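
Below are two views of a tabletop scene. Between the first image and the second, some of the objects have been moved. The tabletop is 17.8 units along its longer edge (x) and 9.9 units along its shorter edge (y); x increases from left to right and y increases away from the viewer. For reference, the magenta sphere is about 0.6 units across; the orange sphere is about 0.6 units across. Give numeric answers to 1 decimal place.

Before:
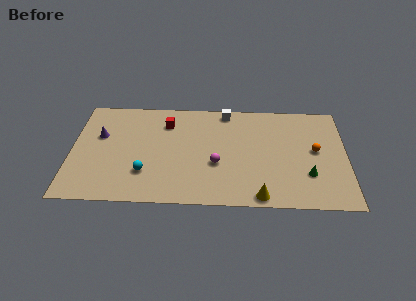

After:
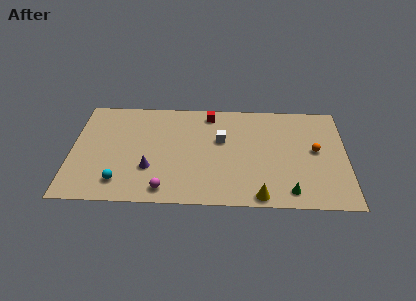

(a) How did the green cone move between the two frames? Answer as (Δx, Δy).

(-1.2, -1.6)

The green cone was at about (15.3, 3.0) and moved to about (14.1, 1.4).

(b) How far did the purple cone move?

4.5

The purple cone was near (1.8, 6.2) before and (5.1, 3.2) after, so it travelled √(3.3² + 3.0²) ≈ 4.5 units.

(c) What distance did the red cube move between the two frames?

3.0

The red cube was near (6.1, 7.6) before and (8.9, 8.6) after, so it travelled √(2.8² + 1.0²) ≈ 3.0 units.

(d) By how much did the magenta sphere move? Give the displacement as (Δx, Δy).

(-3.3, -2.5)

From the two frames, the magenta sphere sits at roughly (9.4, 3.8) before and (6.1, 1.3) after.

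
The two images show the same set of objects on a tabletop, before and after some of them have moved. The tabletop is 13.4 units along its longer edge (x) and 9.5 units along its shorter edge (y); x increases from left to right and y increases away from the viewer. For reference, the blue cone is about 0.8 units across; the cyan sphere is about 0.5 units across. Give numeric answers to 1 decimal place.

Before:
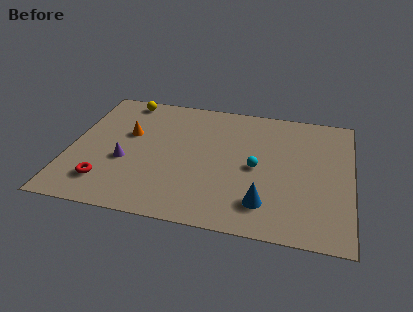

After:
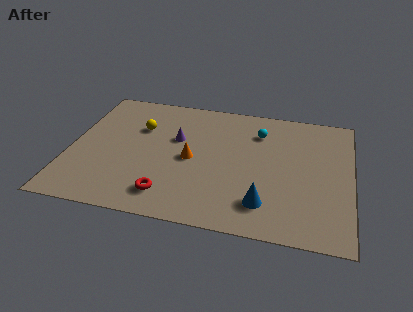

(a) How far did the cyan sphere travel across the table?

2.7

The cyan sphere moved from about (8.9, 4.5) to (8.9, 7.2), a distance of √(0.0² + 2.7²) ≈ 2.7.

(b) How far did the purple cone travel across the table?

3.2

From (2.7, 3.7) to (5.0, 5.9), the purple cone covered √(2.3² + 2.2²) ≈ 3.2 units.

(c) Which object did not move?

the blue cone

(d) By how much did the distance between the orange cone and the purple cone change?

-0.5

They were about 2.1 units apart before and 1.6 after — 0.5 units closer together.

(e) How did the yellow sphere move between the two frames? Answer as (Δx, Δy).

(0.9, -2.1)

The yellow sphere started near (2.3, 8.5) and ended near (3.2, 6.4).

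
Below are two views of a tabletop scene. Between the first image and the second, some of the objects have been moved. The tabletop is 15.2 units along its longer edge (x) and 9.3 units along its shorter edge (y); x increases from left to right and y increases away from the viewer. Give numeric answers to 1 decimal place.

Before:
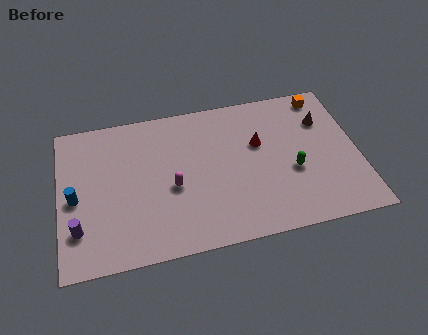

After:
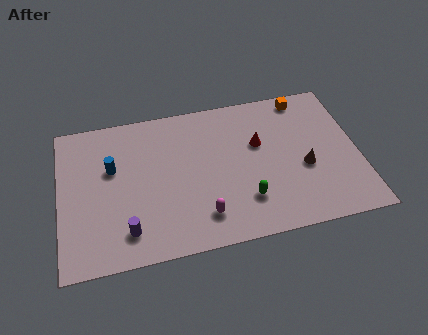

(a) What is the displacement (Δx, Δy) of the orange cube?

(-1.0, 0.1)

The orange cube started near (13.7, 8.2) and ended near (12.7, 8.3).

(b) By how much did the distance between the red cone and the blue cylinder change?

-2.0

The distance was about 9.5 in the first image and 7.5 in the second, so they moved 2.0 units closer together.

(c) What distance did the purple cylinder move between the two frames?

2.5

The purple cylinder was near (0.9, 2.4) before and (3.3, 1.8) after, so it travelled √(2.4² + 0.6²) ≈ 2.5 units.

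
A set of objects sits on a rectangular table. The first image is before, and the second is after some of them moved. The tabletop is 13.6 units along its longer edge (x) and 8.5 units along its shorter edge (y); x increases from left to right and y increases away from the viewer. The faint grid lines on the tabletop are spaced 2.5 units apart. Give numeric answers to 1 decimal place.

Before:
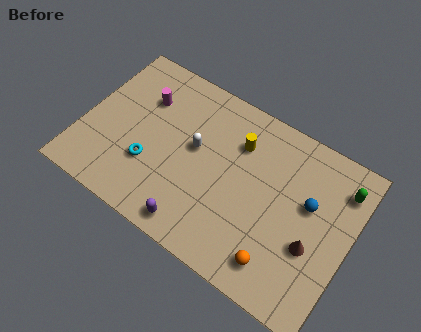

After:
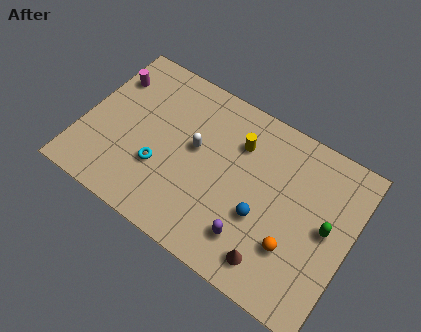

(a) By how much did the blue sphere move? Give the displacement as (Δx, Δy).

(-2.1, -1.9)

The blue sphere started near (11.4, 5.1) and ended near (9.3, 3.2).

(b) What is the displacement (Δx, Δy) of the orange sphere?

(0.5, 1.1)

From the two frames, the orange sphere sits at roughly (10.5, 1.5) before and (11.0, 2.6) after.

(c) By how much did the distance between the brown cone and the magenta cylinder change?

+0.9

The distance was about 9.6 in the first image and 10.5 in the second, so they moved 0.9 units further apart.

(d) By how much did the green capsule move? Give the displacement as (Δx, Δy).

(-0.4, -2.3)

The green capsule started near (12.8, 6.7) and ended near (12.4, 4.4).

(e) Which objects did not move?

the white capsule and the yellow cylinder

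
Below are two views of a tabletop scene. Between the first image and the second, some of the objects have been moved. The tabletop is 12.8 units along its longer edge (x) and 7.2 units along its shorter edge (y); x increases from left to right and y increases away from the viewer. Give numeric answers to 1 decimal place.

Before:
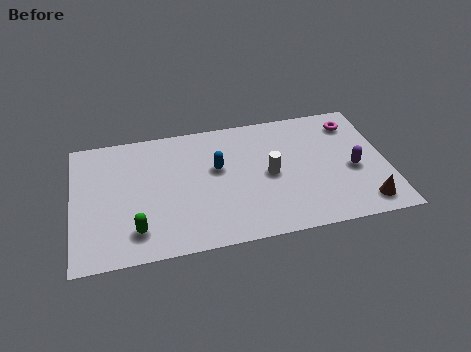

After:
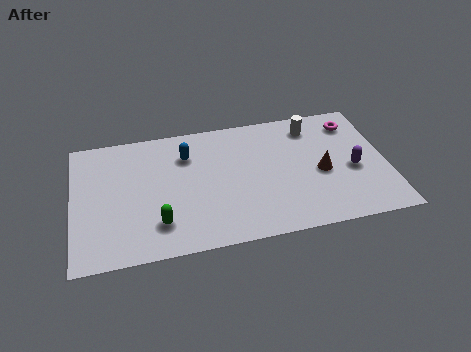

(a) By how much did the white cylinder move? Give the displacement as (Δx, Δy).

(1.9, 2.4)

From the two frames, the white cylinder sits at roughly (8.0, 3.5) before and (9.9, 5.9) after.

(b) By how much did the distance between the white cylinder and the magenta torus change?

-2.6

They were about 4.3 units apart before and 1.7 after — 2.6 units closer together.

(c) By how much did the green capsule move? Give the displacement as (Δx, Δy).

(0.9, 0.2)

The green capsule was at about (2.5, 1.5) and moved to about (3.4, 1.7).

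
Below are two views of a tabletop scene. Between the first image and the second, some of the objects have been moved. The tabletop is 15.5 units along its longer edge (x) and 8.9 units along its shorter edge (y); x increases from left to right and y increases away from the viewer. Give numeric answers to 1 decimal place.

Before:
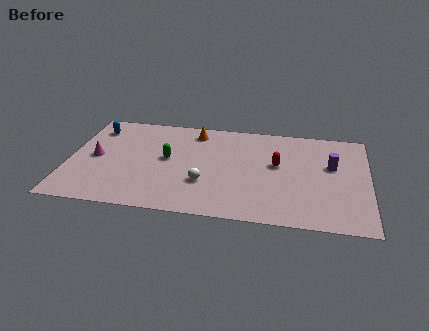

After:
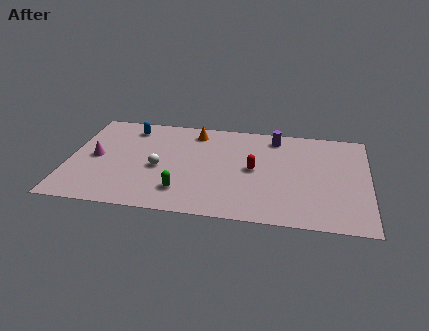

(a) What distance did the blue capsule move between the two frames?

1.8

The blue capsule moved from about (1.2, 7.1) to (3.0, 7.4), a distance of √(1.8² + 0.3²) ≈ 1.8.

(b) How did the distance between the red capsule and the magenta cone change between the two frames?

-1.2

The distance was about 9.4 in the first image and 8.2 in the second, so they moved 1.2 units closer together.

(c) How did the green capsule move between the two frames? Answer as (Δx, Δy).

(0.9, -2.8)

The green capsule was at about (5.1, 4.8) and moved to about (6.0, 2.0).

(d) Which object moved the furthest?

the purple cylinder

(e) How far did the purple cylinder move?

3.7

The purple cylinder moved from about (13.6, 5.4) to (10.6, 7.6), a distance of √(3.0² + 2.2²) ≈ 3.7.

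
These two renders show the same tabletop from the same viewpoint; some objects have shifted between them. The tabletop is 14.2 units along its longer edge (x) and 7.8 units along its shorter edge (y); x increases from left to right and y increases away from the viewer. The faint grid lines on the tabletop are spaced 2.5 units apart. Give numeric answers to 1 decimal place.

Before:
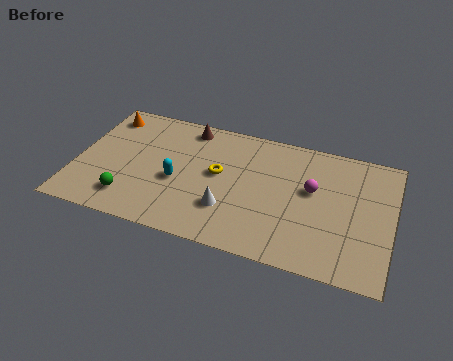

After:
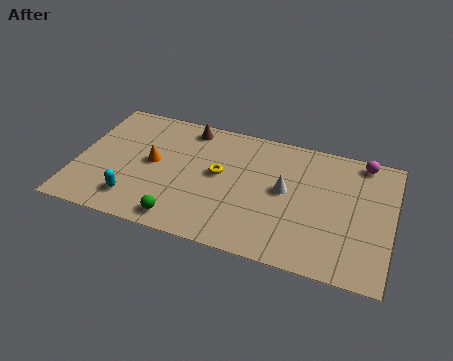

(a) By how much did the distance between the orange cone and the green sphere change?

-1.7

They were about 5.2 units apart before and 3.5 after — 1.7 units closer together.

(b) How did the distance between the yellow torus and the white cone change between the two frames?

+0.9

Before: roughly 2.1 units apart; after: 3.0. That's 0.9 units further apart.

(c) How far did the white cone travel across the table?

3.1

The white cone moved from about (7.0, 2.3) to (9.4, 4.2), a distance of √(2.4² + 1.9²) ≈ 3.1.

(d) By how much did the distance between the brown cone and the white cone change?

+0.3

Before: roughly 5.0 units apart; after: 5.3. That's 0.3 units further apart.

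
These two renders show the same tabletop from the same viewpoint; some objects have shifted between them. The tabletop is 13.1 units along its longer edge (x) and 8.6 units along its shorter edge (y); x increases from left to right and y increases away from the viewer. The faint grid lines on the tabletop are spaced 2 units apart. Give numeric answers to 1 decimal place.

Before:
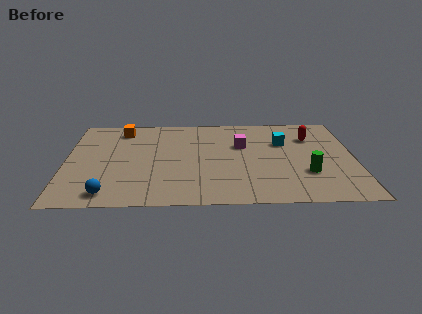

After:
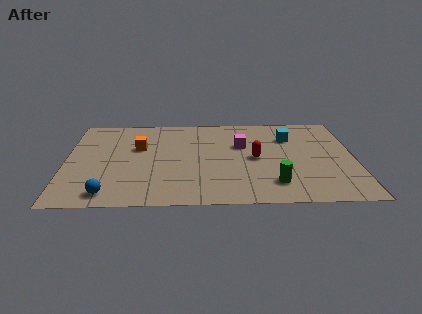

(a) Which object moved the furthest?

the red capsule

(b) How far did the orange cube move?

2.0

The orange cube was near (2.5, 7.2) before and (3.3, 5.4) after, so it travelled √(0.8² + 1.8²) ≈ 2.0 units.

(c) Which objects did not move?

the blue sphere and the magenta cube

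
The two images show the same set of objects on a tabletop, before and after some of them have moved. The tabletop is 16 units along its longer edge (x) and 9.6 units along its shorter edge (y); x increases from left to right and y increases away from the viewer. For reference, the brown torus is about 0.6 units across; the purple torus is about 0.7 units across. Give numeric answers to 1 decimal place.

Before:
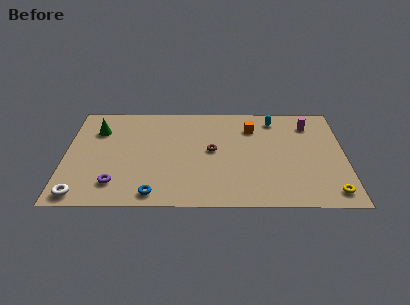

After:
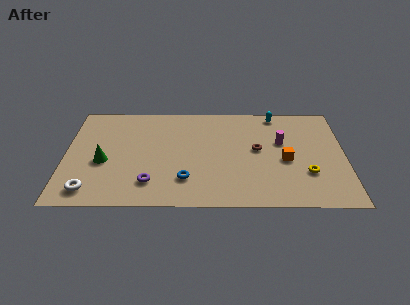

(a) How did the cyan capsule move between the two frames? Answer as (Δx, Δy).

(0.1, 0.5)

The cyan capsule started near (12.0, 8.1) and ended near (12.1, 8.6).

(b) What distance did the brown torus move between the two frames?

2.6

The brown torus moved from about (8.4, 5.1) to (11.0, 5.2), a distance of √(2.6² + 0.1²) ≈ 2.6.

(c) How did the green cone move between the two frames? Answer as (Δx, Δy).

(0.4, -3.0)

From the two frames, the green cone sits at roughly (1.8, 7.0) before and (2.2, 4.0) after.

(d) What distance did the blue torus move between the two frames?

2.2

The blue torus was near (5.1, 1.1) before and (6.9, 2.4) after, so it travelled √(1.8² + 1.3²) ≈ 2.2 units.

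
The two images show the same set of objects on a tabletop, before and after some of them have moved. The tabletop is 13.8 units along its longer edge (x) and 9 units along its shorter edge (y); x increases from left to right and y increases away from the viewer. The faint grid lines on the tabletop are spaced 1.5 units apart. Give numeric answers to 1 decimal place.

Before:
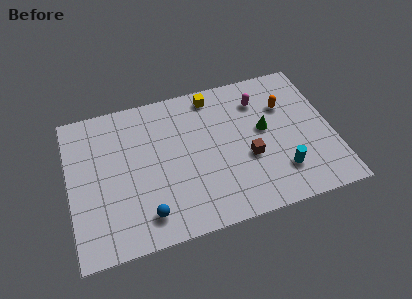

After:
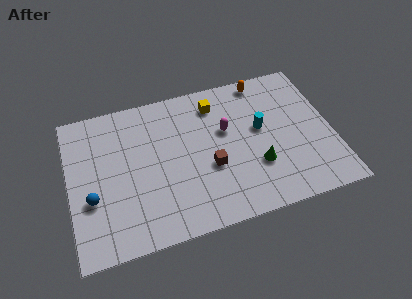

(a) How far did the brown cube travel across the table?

2.0

The brown cube moved from about (9.3, 3.5) to (7.3, 3.5), a distance of √(2.0² + 0.0²) ≈ 2.0.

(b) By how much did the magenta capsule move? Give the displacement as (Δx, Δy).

(-1.9, -1.4)

The magenta capsule was at about (10.2, 6.9) and moved to about (8.3, 5.5).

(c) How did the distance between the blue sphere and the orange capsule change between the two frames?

+1.6

The distance was about 9.0 in the first image and 10.6 in the second, so they moved 1.6 units further apart.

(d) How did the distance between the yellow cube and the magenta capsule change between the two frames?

-0.8

Before: roughly 2.6 units apart; after: 1.8. That's 0.8 units closer together.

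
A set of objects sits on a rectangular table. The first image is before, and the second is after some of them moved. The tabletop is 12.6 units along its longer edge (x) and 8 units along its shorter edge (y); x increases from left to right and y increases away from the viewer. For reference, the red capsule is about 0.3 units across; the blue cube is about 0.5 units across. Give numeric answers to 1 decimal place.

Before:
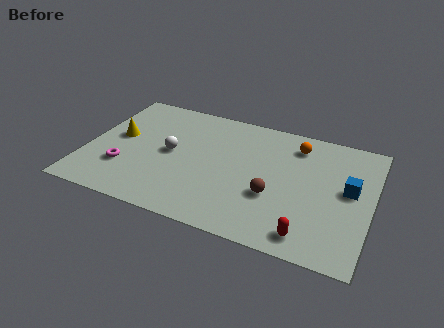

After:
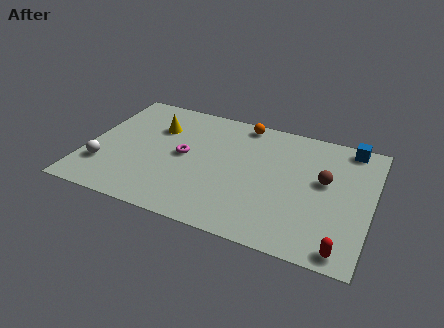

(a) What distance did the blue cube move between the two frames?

2.8

The blue cube moved from about (11.6, 4.4) to (11.4, 7.2), a distance of √(0.2² + 2.8²) ≈ 2.8.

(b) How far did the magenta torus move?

3.0

The magenta torus was near (1.8, 2.4) before and (4.3, 4.1) after, so it travelled √(2.5² + 1.7²) ≈ 3.0 units.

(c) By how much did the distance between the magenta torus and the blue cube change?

-2.3

The distance was about 10.0 in the first image and 7.7 in the second, so they moved 2.3 units closer together.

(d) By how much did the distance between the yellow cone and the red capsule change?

+0.5

They were about 9.4 units apart before and 9.9 after — 0.5 units further apart.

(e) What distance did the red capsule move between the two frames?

1.5

The red capsule was near (10.1, 1.1) before and (11.6, 0.8) after, so it travelled √(1.5² + 0.3²) ≈ 1.5 units.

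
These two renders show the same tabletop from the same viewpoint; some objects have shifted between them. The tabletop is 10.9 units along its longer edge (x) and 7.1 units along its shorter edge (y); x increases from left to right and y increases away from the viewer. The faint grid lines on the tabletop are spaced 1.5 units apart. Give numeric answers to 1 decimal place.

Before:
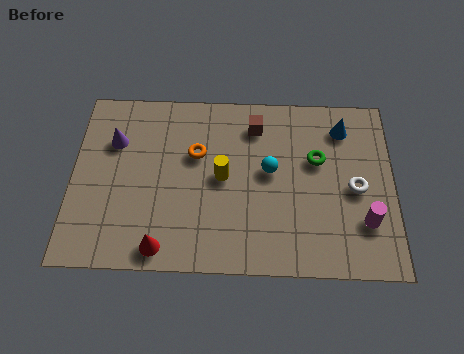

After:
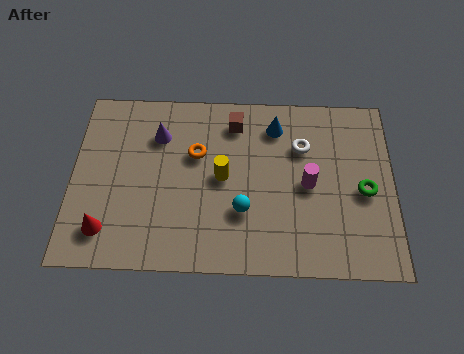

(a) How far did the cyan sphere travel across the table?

1.8

From (6.7, 3.9) to (5.8, 2.3), the cyan sphere covered √(0.9² + 1.6²) ≈ 1.8 units.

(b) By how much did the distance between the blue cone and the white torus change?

-1.2

They were about 2.4 units apart before and 1.2 after — 1.2 units closer together.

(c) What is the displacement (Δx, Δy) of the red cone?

(-1.9, 0.6)

From the two frames, the red cone sits at roughly (3.1, 0.8) before and (1.2, 1.4) after.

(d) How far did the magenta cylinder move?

2.4

From (9.9, 2.0) to (8.0, 3.4), the magenta cylinder covered √(1.9² + 1.4²) ≈ 2.4 units.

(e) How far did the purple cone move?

1.5

The purple cone moved from about (1.4, 4.9) to (2.9, 5.2), a distance of √(1.5² + 0.3²) ≈ 1.5.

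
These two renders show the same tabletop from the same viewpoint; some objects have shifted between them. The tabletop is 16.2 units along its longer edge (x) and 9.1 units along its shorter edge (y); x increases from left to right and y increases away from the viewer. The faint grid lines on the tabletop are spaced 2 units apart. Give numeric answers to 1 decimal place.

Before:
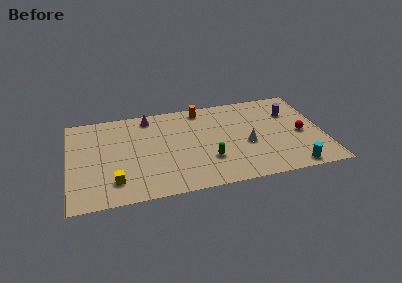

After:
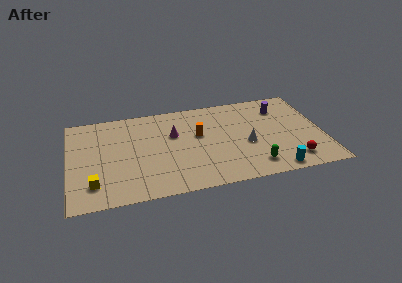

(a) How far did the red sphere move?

2.6

The red sphere was near (14.8, 4.1) before and (14.1, 1.6) after, so it travelled √(0.7² + 2.5²) ≈ 2.6 units.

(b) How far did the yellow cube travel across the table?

1.3

The yellow cube was near (2.8, 2.0) before and (1.5, 2.0) after, so it travelled √(1.3² + 0.0²) ≈ 1.3 units.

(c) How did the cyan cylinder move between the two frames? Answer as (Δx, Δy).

(-1.1, 0.0)

The cyan cylinder was at about (14.0, 0.9) and moved to about (12.9, 0.9).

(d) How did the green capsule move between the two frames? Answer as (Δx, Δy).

(2.8, -1.2)

The green capsule was at about (8.8, 2.8) and moved to about (11.6, 1.6).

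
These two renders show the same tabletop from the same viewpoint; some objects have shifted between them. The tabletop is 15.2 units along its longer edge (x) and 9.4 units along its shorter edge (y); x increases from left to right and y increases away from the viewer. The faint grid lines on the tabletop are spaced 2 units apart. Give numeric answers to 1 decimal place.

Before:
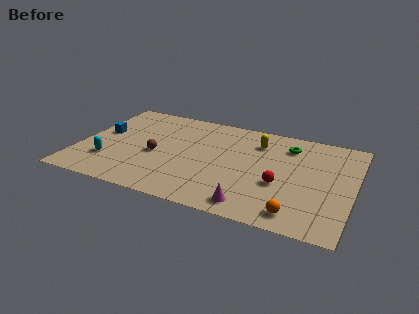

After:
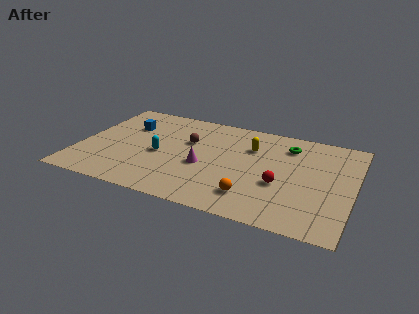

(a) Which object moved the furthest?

the magenta cone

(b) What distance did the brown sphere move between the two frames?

2.5

The brown sphere was near (4.3, 4.1) before and (5.9, 6.0) after, so it travelled √(1.6² + 1.9²) ≈ 2.5 units.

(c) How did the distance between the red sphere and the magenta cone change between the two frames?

+1.6

Before: roughly 2.7 units apart; after: 4.3. That's 1.6 units further apart.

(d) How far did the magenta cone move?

4.0

The magenta cone was near (10.0, 1.2) before and (7.0, 3.9) after, so it travelled √(3.0² + 2.7²) ≈ 4.0 units.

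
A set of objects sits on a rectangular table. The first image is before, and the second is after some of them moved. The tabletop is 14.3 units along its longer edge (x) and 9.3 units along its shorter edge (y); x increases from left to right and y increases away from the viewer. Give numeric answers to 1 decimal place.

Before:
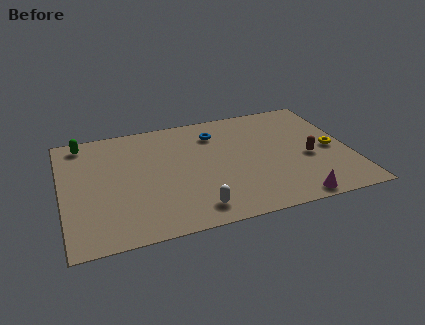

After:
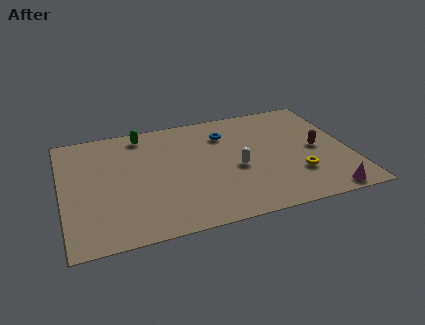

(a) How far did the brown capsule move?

0.8

From (12.2, 3.9) to (12.7, 4.5), the brown capsule covered √(0.5² + 0.6²) ≈ 0.8 units.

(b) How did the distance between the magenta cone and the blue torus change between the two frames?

+0.4

They were about 7.2 units apart before and 7.6 after — 0.4 units further apart.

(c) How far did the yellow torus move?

2.5

The yellow torus moved from about (13.4, 4.3) to (11.5, 2.7), a distance of √(1.9² + 1.6²) ≈ 2.5.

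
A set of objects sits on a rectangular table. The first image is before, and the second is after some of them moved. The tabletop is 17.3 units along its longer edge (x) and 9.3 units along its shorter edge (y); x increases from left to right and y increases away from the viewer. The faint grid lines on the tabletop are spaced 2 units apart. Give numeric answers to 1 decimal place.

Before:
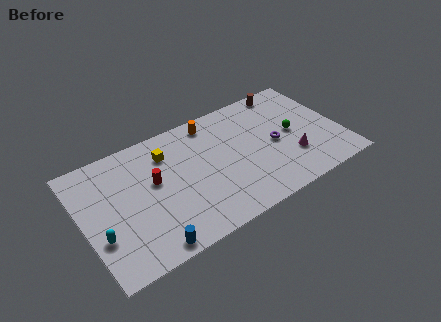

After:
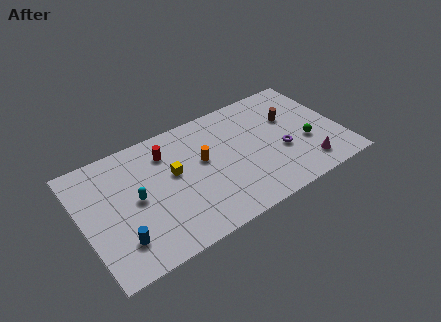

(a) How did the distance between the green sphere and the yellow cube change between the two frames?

+0.4

They were about 8.6 units apart before and 9.0 after — 0.4 units further apart.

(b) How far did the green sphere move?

1.4

From (14.2, 4.7) to (14.9, 3.5), the green sphere covered √(0.7² + 1.2²) ≈ 1.4 units.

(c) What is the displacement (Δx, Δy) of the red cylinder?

(1.1, 1.8)

From the two frames, the red cylinder sits at roughly (4.8, 5.4) before and (5.9, 7.2) after.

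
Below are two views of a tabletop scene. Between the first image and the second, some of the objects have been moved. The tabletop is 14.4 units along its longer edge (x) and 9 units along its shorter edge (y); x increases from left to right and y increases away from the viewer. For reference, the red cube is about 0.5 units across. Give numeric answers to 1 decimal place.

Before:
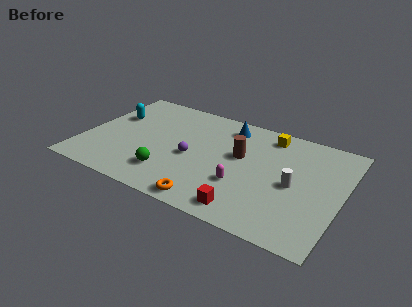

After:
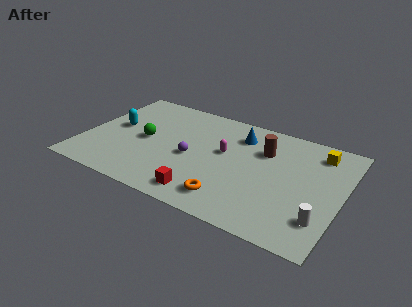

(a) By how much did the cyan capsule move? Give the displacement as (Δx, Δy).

(0.3, -0.9)

The cyan capsule was at about (1.3, 5.8) and moved to about (1.6, 4.9).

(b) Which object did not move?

the purple sphere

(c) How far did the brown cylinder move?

1.6

From (8.7, 5.3) to (9.9, 6.3), the brown cylinder covered √(1.2² + 1.0²) ≈ 1.6 units.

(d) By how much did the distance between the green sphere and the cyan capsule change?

-3.4

They were about 5.3 units apart before and 1.9 after — 3.4 units closer together.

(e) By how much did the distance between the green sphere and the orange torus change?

+3.1

The distance was about 2.8 in the first image and 5.9 in the second, so they moved 3.1 units further apart.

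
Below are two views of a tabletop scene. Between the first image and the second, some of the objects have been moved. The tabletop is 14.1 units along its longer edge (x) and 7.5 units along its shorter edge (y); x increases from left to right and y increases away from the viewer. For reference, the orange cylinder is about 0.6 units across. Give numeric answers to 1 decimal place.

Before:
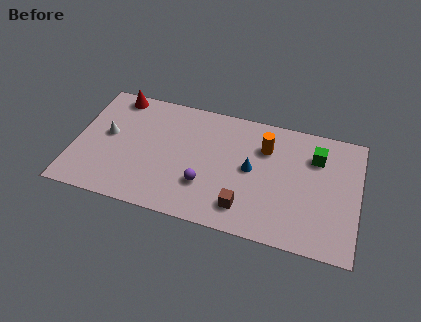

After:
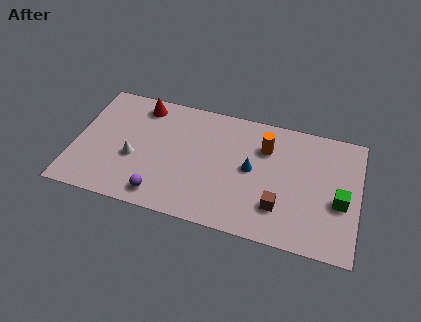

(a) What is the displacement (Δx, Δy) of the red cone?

(1.3, -0.3)

From the two frames, the red cone sits at roughly (1.8, 6.7) before and (3.1, 6.4) after.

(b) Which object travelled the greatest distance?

the green cube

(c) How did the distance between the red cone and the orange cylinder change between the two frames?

-1.3

Before: roughly 7.7 units apart; after: 6.4. That's 1.3 units closer together.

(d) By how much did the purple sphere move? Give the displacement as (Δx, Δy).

(-2.1, -1.2)

The purple sphere started near (6.6, 2.3) and ended near (4.5, 1.1).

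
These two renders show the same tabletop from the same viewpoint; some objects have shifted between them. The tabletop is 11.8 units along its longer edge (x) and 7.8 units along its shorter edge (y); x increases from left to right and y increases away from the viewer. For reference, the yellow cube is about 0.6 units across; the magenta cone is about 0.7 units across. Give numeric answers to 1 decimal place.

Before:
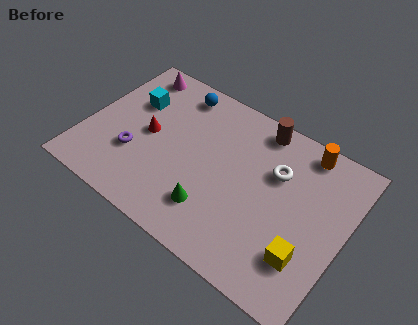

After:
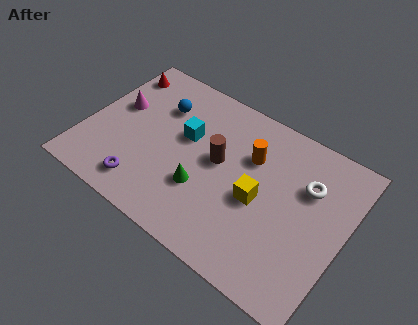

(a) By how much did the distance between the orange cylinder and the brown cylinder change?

-0.5

Before: roughly 2.1 units apart; after: 1.6. That's 0.5 units closer together.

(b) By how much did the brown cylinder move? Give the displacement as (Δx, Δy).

(-1.4, -2.6)

The brown cylinder was at about (7.4, 6.9) and moved to about (6.0, 4.3).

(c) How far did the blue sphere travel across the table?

1.3

The blue sphere was near (3.6, 6.7) before and (3.0, 5.6) after, so it travelled √(0.6² + 1.1²) ≈ 1.3 units.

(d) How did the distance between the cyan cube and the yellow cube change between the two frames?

-5.3

The distance was about 9.1 in the first image and 3.8 in the second, so they moved 5.3 units closer together.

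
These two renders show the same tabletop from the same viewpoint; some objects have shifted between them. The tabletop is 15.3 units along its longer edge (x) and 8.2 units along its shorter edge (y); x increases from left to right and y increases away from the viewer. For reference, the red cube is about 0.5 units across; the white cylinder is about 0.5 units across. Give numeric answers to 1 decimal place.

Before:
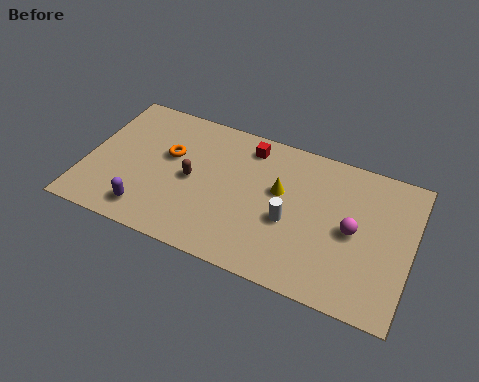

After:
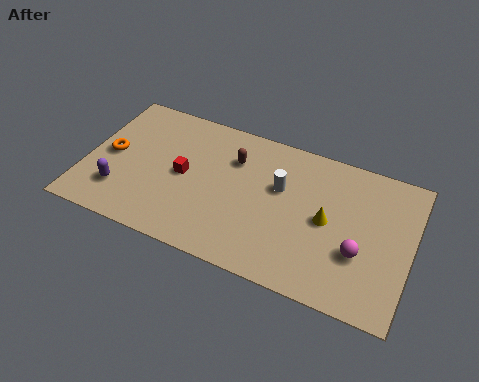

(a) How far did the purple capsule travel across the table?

1.6

The purple capsule was near (3.2, 1.4) before and (1.8, 2.1) after, so it travelled √(1.4² + 0.7²) ≈ 1.6 units.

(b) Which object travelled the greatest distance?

the red cube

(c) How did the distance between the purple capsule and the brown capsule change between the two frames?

+3.1

The distance was about 3.2 in the first image and 6.3 in the second, so they moved 3.1 units further apart.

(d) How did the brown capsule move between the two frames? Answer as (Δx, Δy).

(1.8, 1.9)

The brown capsule started near (5.0, 4.0) and ended near (6.8, 5.9).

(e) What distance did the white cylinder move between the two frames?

1.8

The white cylinder moved from about (9.7, 3.4) to (9.1, 5.1), a distance of √(0.6² + 1.7²) ≈ 1.8.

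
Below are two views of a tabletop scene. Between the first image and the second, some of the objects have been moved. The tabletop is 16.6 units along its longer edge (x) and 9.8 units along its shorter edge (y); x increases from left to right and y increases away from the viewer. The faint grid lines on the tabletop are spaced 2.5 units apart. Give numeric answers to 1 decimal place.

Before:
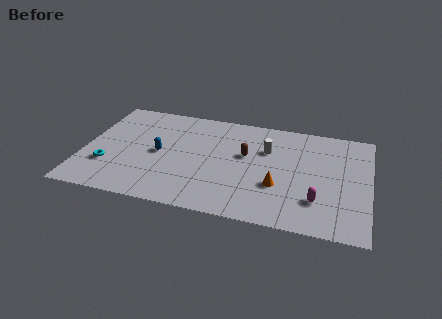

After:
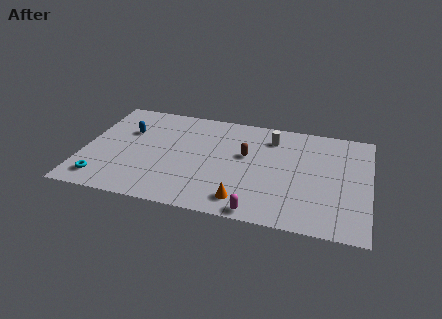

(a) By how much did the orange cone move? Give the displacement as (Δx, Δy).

(-1.9, -1.8)

The orange cone was at about (11.4, 3.4) and moved to about (9.5, 1.6).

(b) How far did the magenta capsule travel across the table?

3.8

The magenta capsule was near (13.7, 2.6) before and (10.4, 0.8) after, so it travelled √(3.3² + 1.8²) ≈ 3.8 units.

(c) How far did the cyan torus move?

1.4

The cyan torus was near (1.5, 3.0) before and (1.3, 1.6) after, so it travelled √(0.2² + 1.4²) ≈ 1.4 units.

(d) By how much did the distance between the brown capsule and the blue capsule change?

+1.9

They were about 5.1 units apart before and 7.0 after — 1.9 units further apart.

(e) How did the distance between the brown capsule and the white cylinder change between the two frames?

+1.0

The distance was about 1.4 in the first image and 2.4 in the second, so they moved 1.0 units further apart.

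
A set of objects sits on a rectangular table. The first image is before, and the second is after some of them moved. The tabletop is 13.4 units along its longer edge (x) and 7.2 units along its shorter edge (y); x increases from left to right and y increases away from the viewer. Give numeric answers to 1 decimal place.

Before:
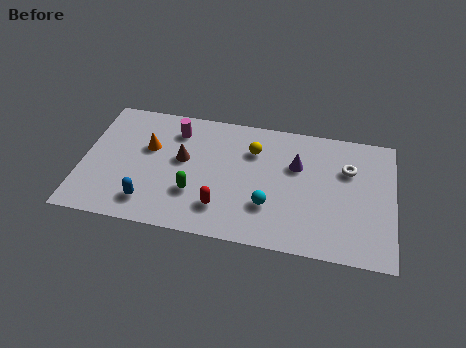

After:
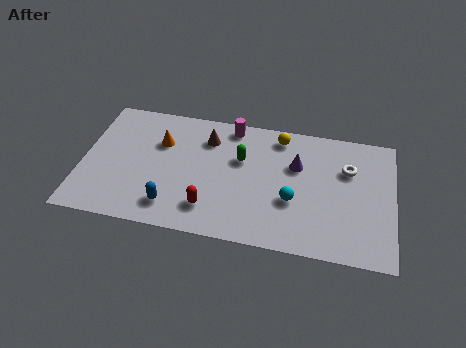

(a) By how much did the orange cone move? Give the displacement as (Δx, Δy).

(0.5, 0.4)

From the two frames, the orange cone sits at roughly (2.8, 4.5) before and (3.3, 4.9) after.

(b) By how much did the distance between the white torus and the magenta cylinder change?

-2.2

Before: roughly 7.5 units apart; after: 5.3. That's 2.2 units closer together.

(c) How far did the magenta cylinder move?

2.5

From (3.9, 5.7) to (6.3, 6.4), the magenta cylinder covered √(2.4² + 0.7²) ≈ 2.5 units.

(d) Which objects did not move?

the white torus and the purple cone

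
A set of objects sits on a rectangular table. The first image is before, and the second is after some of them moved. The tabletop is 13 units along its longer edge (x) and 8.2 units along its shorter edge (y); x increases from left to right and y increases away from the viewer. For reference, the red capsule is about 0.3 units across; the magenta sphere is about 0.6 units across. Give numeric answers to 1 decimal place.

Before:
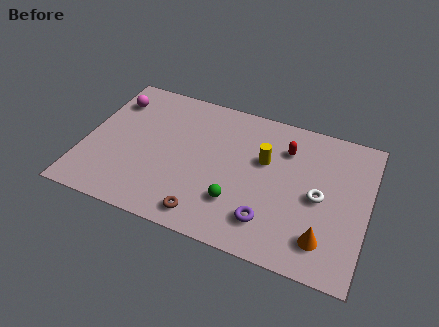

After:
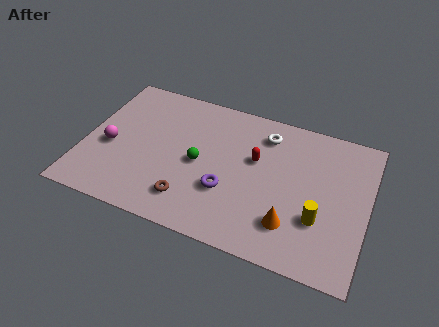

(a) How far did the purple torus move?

2.2

The purple torus was near (8.7, 1.8) before and (6.7, 2.8) after, so it travelled √(2.0² + 1.0²) ≈ 2.2 units.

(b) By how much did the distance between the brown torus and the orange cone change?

-0.7

Before: roughly 5.3 units apart; after: 4.6. That's 0.7 units closer together.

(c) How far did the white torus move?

3.8

The white torus was near (10.8, 3.9) before and (8.1, 6.6) after, so it travelled √(2.7² + 2.7²) ≈ 3.8 units.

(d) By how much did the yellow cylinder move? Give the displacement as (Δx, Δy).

(2.7, -2.4)

From the two frames, the yellow cylinder sits at roughly (8.2, 5.1) before and (10.9, 2.7) after.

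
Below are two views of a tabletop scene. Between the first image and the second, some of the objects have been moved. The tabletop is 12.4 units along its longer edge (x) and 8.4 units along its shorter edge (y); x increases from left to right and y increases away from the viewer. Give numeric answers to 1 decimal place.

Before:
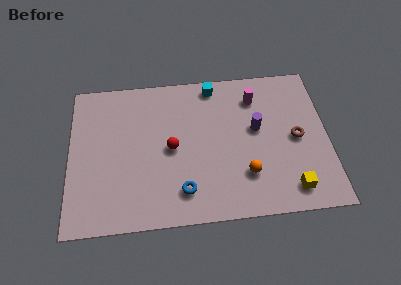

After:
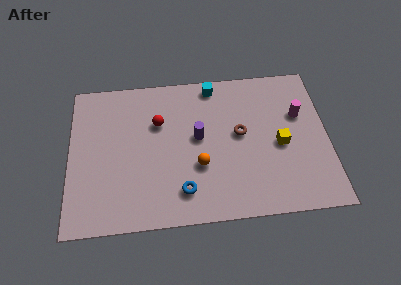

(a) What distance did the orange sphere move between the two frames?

2.3

From (8.4, 2.3) to (6.2, 3.0), the orange sphere covered √(2.2² + 0.7²) ≈ 2.3 units.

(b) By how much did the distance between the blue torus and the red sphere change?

+1.6

They were about 2.5 units apart before and 4.1 after — 1.6 units further apart.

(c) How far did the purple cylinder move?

2.8

From (9.0, 4.8) to (6.2, 4.6), the purple cylinder covered √(2.8² + 0.2²) ≈ 2.8 units.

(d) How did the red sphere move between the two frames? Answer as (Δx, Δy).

(-0.6, 1.5)

The red sphere was at about (4.9, 4.1) and moved to about (4.3, 5.6).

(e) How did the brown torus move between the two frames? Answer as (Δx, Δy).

(-2.7, 0.5)

The brown torus started near (10.9, 4.1) and ended near (8.2, 4.6).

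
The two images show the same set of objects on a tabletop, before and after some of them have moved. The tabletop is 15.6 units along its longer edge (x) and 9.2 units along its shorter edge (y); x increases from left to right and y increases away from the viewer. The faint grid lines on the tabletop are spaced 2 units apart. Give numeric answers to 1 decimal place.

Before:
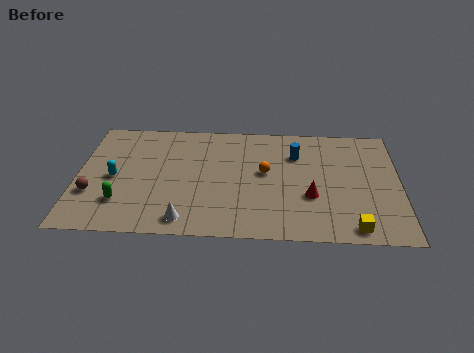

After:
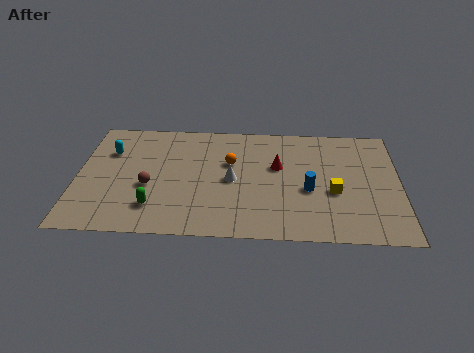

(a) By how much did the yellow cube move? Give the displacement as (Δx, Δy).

(-0.9, 2.7)

From the two frames, the yellow cube sits at roughly (13.3, 1.0) before and (12.4, 3.7) after.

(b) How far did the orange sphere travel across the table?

1.8

The orange sphere was near (9.1, 5.1) before and (7.4, 5.8) after, so it travelled √(1.7² + 0.7²) ≈ 1.8 units.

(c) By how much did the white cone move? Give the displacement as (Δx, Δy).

(2.2, 3.2)

The white cone was at about (5.3, 1.2) and moved to about (7.5, 4.4).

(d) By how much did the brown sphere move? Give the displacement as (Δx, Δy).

(2.7, 0.7)

The brown sphere started near (0.8, 3.0) and ended near (3.5, 3.7).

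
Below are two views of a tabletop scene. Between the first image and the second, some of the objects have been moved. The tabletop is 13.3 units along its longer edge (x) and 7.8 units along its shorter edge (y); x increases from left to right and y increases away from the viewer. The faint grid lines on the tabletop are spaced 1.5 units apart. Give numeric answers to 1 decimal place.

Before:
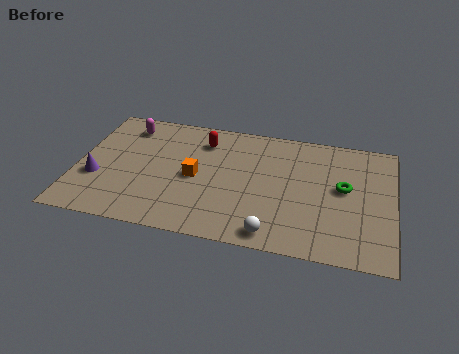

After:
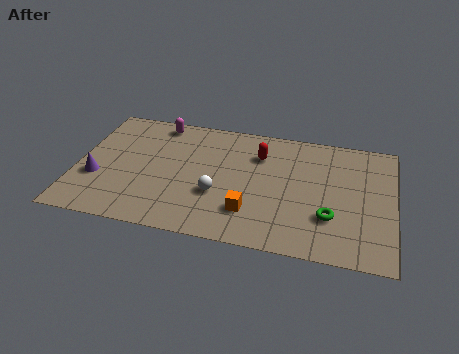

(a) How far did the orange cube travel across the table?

2.9

The orange cube was near (5.0, 3.7) before and (7.4, 2.0) after, so it travelled √(2.4² + 1.7²) ≈ 2.9 units.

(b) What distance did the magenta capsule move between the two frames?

1.4

The magenta capsule was near (1.9, 6.4) before and (3.2, 6.9) after, so it travelled √(1.3² + 0.5²) ≈ 1.4 units.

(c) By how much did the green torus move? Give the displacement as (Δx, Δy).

(-0.5, -1.9)

The green torus started near (11.2, 4.3) and ended near (10.7, 2.4).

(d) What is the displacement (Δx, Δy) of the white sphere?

(-2.4, 1.9)

From the two frames, the white sphere sits at roughly (8.4, 0.9) before and (6.0, 2.8) after.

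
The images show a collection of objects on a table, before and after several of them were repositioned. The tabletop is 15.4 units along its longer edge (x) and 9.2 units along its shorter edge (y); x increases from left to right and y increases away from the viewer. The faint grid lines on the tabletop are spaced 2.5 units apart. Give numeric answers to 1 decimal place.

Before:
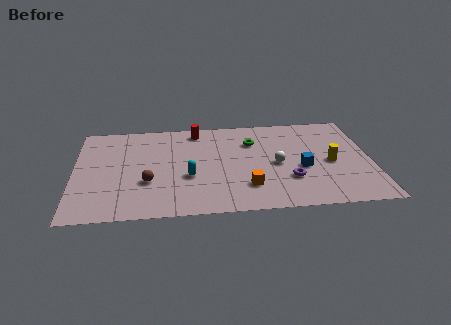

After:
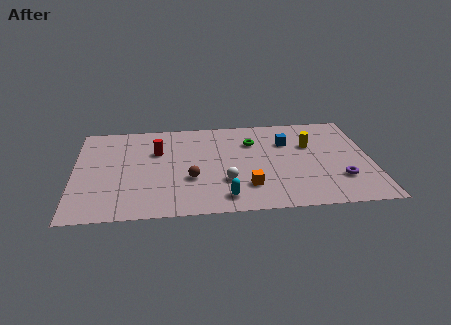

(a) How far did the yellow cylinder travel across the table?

2.1

The yellow cylinder was near (13.3, 4.2) before and (12.3, 6.0) after, so it travelled √(1.0² + 1.8²) ≈ 2.1 units.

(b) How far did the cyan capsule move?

2.8

From (5.9, 3.5) to (7.7, 1.4), the cyan capsule covered √(1.8² + 2.1²) ≈ 2.8 units.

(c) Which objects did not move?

the green torus and the orange cube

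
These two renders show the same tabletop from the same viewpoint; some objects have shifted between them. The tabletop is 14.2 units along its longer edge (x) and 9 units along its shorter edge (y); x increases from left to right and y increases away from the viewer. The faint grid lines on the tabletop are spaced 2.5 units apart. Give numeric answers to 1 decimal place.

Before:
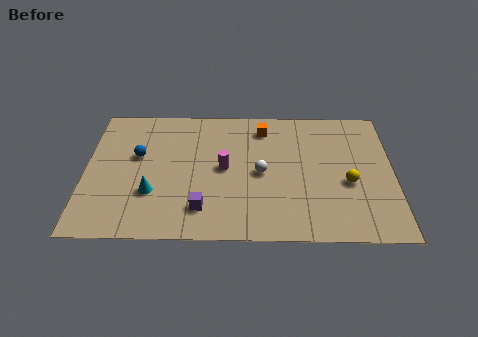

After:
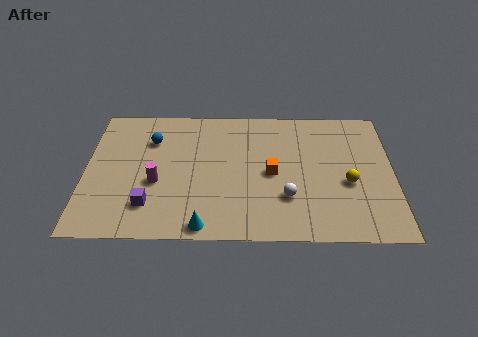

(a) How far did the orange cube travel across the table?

3.1

The orange cube was near (8.2, 7.4) before and (8.6, 4.3) after, so it travelled √(0.4² + 3.1²) ≈ 3.1 units.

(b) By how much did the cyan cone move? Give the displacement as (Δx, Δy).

(2.4, -2.1)

From the two frames, the cyan cone sits at roughly (3.1, 2.9) before and (5.5, 0.8) after.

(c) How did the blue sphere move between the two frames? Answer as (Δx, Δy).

(0.6, 1.1)

The blue sphere was at about (2.4, 5.4) and moved to about (3.0, 6.5).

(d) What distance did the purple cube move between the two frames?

2.4

From (5.4, 1.9) to (3.0, 2.1), the purple cube covered √(2.4² + 0.2²) ≈ 2.4 units.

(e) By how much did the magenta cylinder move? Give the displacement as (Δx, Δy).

(-3.1, -1.0)

The magenta cylinder started near (6.4, 4.6) and ended near (3.3, 3.6).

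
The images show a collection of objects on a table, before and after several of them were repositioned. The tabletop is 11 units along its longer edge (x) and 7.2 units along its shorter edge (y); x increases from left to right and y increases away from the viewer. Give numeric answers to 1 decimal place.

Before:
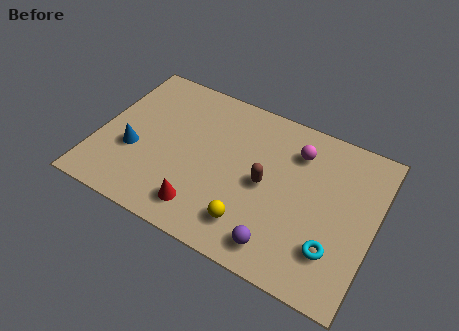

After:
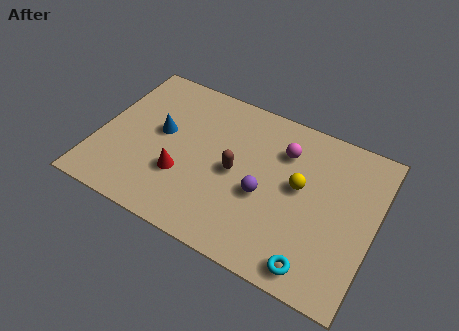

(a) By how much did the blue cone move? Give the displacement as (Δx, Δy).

(0.9, 1.3)

From the two frames, the blue cone sits at roughly (1.5, 2.7) before and (2.4, 4.0) after.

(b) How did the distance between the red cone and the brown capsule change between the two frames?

-0.8

They were about 3.1 units apart before and 2.3 after — 0.8 units closer together.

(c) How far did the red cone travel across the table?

1.5

The red cone moved from about (4.5, 1.3) to (3.5, 2.4), a distance of √(1.0² + 1.1²) ≈ 1.5.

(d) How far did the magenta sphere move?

0.5

The magenta sphere moved from about (7.7, 5.5) to (7.2, 5.3), a distance of √(0.5² + 0.2²) ≈ 0.5.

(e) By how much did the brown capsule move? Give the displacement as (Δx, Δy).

(-1.2, 0.0)

The brown capsule was at about (6.7, 3.5) and moved to about (5.5, 3.5).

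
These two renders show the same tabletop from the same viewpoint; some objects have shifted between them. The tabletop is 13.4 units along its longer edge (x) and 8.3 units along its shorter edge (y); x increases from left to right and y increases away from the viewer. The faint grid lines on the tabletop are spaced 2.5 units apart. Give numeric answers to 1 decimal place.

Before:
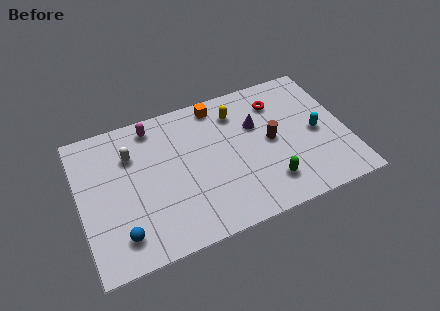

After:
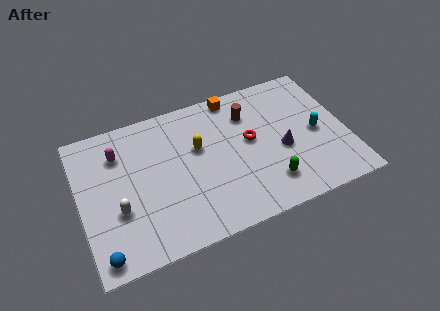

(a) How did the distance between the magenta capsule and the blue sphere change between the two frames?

-0.5

Before: roughly 6.0 units apart; after: 5.5. That's 0.5 units closer together.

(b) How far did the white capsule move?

3.0

The white capsule was near (2.7, 5.9) before and (1.8, 3.0) after, so it travelled √(0.9² + 2.9²) ≈ 3.0 units.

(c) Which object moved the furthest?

the white capsule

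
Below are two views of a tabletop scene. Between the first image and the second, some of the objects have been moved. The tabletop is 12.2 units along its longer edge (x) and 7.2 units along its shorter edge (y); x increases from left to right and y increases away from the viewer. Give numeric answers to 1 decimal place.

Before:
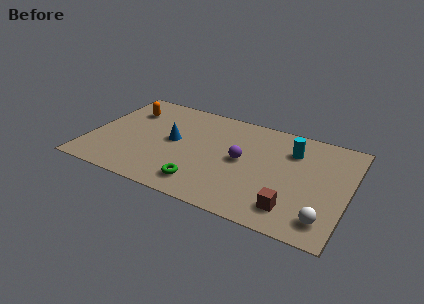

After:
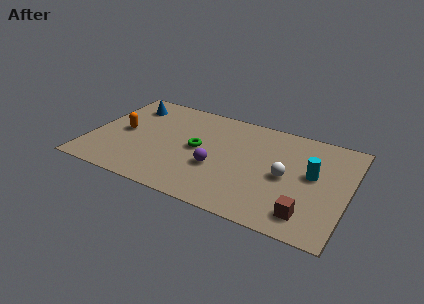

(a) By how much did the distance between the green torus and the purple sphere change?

-1.5

They were about 2.9 units apart before and 1.4 after — 1.5 units closer together.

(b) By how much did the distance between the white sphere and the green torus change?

-1.5

Before: roughly 5.7 units apart; after: 4.2. That's 1.5 units closer together.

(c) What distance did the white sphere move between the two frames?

2.9

The white sphere was near (11.3, 1.3) before and (9.3, 3.4) after, so it travelled √(2.0² + 2.1²) ≈ 2.9 units.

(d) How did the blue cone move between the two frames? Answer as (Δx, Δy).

(-2.4, 1.9)

The blue cone was at about (3.9, 3.8) and moved to about (1.5, 5.7).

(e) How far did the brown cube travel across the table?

0.7

From (9.8, 1.4) to (10.5, 1.3), the brown cube covered √(0.7² + 0.1²) ≈ 0.7 units.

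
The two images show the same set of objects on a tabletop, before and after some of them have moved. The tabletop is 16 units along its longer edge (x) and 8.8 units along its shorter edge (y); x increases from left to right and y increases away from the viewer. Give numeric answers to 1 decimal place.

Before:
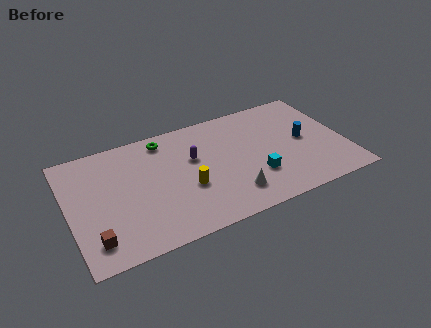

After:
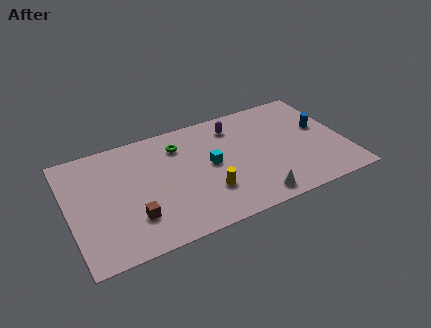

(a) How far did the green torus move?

1.1

From (5.8, 7.6) to (6.6, 6.8), the green torus covered √(0.8² + 0.8²) ≈ 1.1 units.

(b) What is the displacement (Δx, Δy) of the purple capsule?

(2.6, 1.6)

The purple capsule started near (7.3, 5.5) and ended near (9.9, 7.1).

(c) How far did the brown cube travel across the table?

2.4

From (1.2, 1.7) to (3.5, 2.4), the brown cube covered √(2.3² + 0.7²) ≈ 2.4 units.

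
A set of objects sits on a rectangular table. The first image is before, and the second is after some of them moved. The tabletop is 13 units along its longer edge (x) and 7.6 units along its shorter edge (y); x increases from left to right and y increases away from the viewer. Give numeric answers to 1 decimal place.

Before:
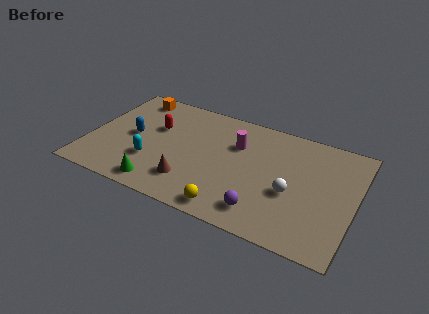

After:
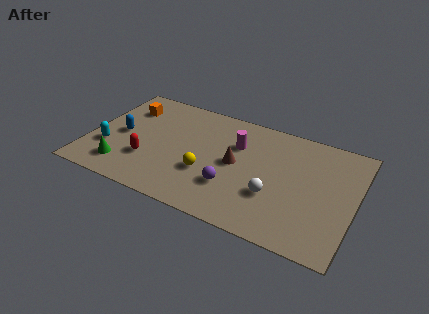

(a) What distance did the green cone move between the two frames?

2.0

From (3.8, 1.0) to (1.9, 1.5), the green cone covered √(1.9² + 0.5²) ≈ 2.0 units.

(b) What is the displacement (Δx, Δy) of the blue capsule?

(-0.6, -0.1)

The blue capsule was at about (2.1, 3.8) and moved to about (1.5, 3.7).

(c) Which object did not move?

the magenta cylinder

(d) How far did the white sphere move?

0.9

From (10.0, 3.1) to (9.2, 2.6), the white sphere covered √(0.8² + 0.5²) ≈ 0.9 units.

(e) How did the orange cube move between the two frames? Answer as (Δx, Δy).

(-0.2, -0.9)

From the two frames, the orange cube sits at roughly (1.7, 6.6) before and (1.5, 5.7) after.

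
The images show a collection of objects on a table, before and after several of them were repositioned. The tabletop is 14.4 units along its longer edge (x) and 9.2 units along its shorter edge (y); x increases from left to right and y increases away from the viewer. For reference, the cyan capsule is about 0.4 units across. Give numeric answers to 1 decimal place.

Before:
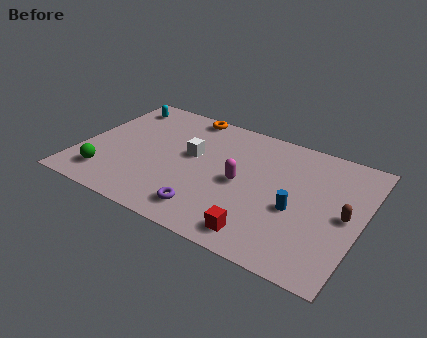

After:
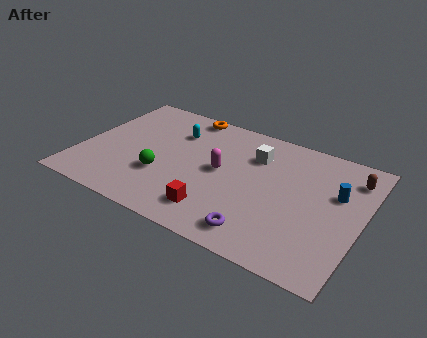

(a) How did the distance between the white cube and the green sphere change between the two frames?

+0.4

They were about 5.2 units apart before and 5.6 after — 0.4 units further apart.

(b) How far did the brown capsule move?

2.8

From (13.6, 4.5) to (13.6, 7.3), the brown capsule covered √(0.0² + 2.8²) ≈ 2.8 units.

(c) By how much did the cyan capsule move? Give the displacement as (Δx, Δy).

(3.2, -1.0)

From the two frames, the cyan capsule sits at roughly (1.3, 7.7) before and (4.5, 6.7) after.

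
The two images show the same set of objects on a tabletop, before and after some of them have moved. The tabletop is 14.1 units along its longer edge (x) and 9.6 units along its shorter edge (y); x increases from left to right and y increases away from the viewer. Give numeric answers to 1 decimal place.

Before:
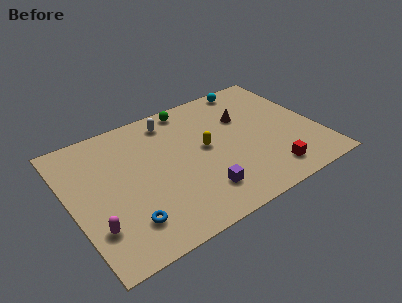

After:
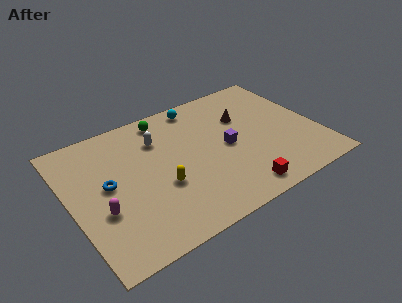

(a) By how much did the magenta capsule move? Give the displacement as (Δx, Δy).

(0.5, 0.9)

The magenta capsule was at about (1.0, 2.6) and moved to about (1.5, 3.5).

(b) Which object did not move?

the brown cone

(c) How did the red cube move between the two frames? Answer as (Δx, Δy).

(-1.9, -0.4)

The red cube was at about (10.8, 1.6) and moved to about (8.9, 1.2).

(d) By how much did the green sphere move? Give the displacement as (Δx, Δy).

(-1.5, -0.2)

The green sphere started near (7.4, 8.6) and ended near (5.9, 8.4).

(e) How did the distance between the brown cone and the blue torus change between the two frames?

-0.4

The distance was about 8.6 in the first image and 8.2 in the second, so they moved 0.4 units closer together.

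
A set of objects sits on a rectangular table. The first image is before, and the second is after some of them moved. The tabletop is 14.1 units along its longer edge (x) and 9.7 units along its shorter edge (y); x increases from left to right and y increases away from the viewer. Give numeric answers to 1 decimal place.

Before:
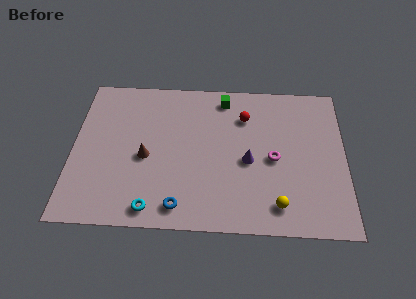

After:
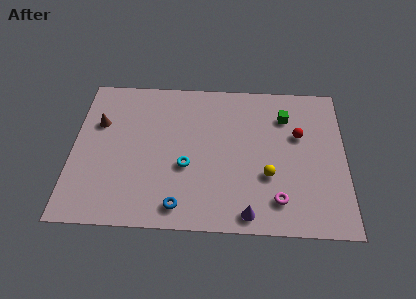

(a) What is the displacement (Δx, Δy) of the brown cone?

(-2.5, 2.1)

From the two frames, the brown cone sits at roughly (3.8, 4.3) before and (1.3, 6.4) after.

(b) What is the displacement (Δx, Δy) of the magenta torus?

(0.2, -2.6)

The magenta torus was at about (10.4, 4.5) and moved to about (10.6, 1.9).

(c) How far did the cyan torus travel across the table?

3.2

The cyan torus moved from about (4.2, 1.1) to (5.9, 3.8), a distance of √(1.7² + 2.7²) ≈ 3.2.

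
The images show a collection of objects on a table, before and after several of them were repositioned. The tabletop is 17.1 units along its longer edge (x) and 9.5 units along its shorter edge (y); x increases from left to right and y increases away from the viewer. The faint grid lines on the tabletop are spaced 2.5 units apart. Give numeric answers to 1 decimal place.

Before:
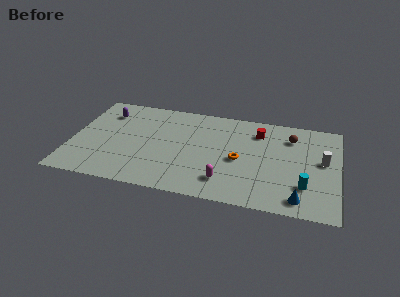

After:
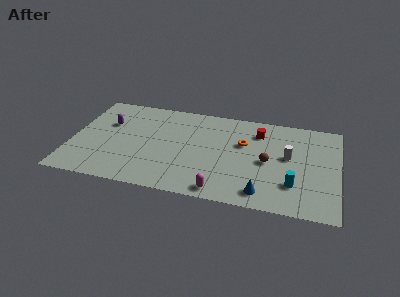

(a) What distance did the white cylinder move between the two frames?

2.2

The white cylinder was near (16.1, 5.3) before and (13.9, 5.3) after, so it travelled √(2.2² + 0.0²) ≈ 2.2 units.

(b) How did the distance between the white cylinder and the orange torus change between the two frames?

-2.4

Before: roughly 5.4 units apart; after: 3.0. That's 2.4 units closer together.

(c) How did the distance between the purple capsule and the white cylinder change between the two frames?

-2.5

The distance was about 14.2 in the first image and 11.7 in the second, so they moved 2.5 units closer together.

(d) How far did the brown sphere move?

3.1

The brown sphere was near (14.0, 7.3) before and (12.6, 4.5) after, so it travelled √(1.4² + 2.8²) ≈ 3.1 units.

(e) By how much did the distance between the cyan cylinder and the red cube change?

-0.3

The distance was about 5.7 in the first image and 5.4 in the second, so they moved 0.3 units closer together.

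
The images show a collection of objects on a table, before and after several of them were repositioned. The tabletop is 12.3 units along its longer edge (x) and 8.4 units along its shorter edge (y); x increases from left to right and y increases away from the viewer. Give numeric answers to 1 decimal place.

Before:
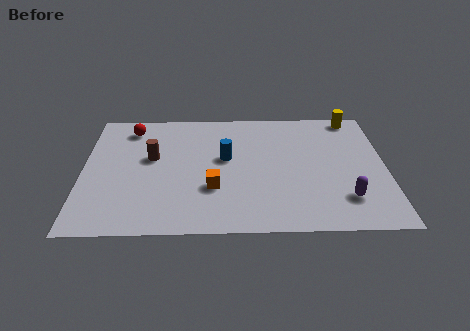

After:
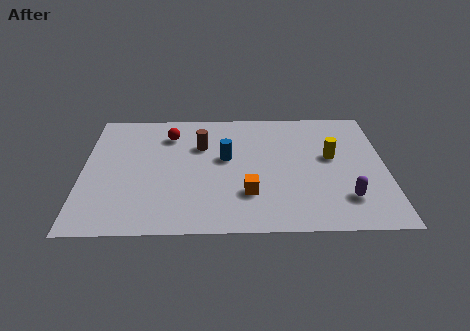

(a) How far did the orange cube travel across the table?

1.5

From (5.3, 2.8) to (6.7, 2.4), the orange cube covered √(1.4² + 0.4²) ≈ 1.5 units.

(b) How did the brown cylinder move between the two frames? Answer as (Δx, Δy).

(2.0, 0.8)

The brown cylinder was at about (2.8, 4.9) and moved to about (4.8, 5.7).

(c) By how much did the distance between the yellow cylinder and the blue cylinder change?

-1.7

They were about 6.0 units apart before and 4.3 after — 1.7 units closer together.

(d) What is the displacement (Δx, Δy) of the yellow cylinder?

(-1.0, -2.8)

The yellow cylinder was at about (11.1, 7.6) and moved to about (10.1, 4.8).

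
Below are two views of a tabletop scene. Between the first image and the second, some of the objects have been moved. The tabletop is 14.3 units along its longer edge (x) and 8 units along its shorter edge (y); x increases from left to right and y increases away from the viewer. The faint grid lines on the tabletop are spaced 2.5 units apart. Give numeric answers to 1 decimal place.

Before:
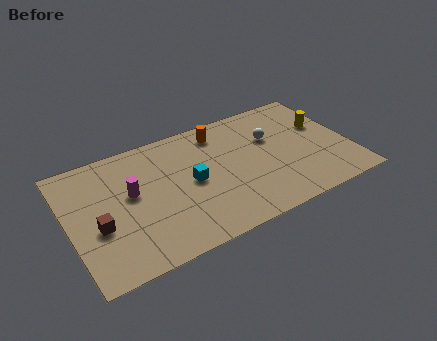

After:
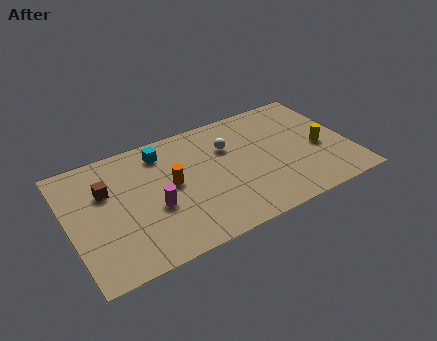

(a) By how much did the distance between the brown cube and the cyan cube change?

-1.6

The distance was about 4.9 in the first image and 3.3 in the second, so they moved 1.6 units closer together.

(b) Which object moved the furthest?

the orange cylinder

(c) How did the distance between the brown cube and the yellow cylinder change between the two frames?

-1.0

They were about 11.9 units apart before and 10.9 after — 1.0 units closer together.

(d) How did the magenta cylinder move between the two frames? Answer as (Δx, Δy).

(1.0, -1.4)

From the two frames, the magenta cylinder sits at roughly (3.2, 4.6) before and (4.2, 3.2) after.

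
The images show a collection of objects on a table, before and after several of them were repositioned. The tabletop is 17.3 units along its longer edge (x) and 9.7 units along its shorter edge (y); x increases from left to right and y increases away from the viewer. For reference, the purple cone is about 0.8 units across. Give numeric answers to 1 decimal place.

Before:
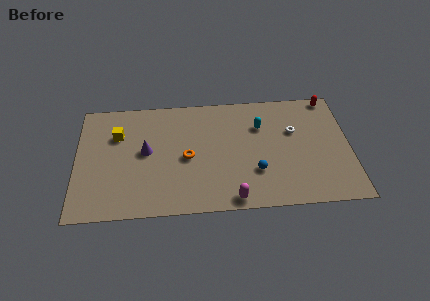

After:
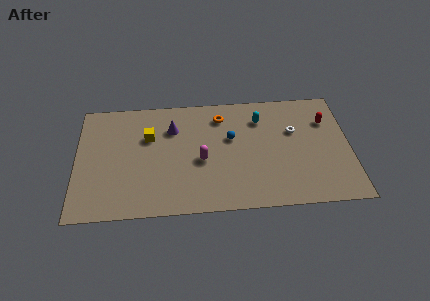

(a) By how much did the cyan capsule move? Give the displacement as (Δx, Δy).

(0.0, 0.6)

The cyan capsule was at about (11.7, 6.8) and moved to about (11.7, 7.4).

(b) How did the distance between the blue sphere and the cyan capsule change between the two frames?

-1.4

The distance was about 3.8 in the first image and 2.4 in the second, so they moved 1.4 units closer together.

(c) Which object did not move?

the white torus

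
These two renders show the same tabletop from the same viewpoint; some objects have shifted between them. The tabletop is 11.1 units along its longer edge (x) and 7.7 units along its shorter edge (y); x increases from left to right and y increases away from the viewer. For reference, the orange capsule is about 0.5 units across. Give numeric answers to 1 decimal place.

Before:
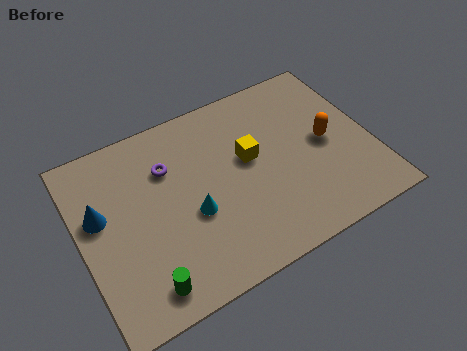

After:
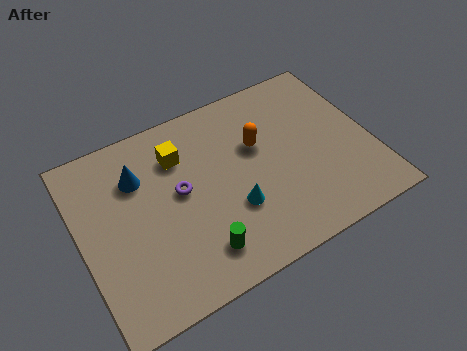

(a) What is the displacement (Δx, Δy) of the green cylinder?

(2.1, 0.4)

The green cylinder started near (2.0, 1.1) and ended near (4.1, 1.5).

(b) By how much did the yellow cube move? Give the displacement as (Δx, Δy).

(-2.5, 1.3)

From the two frames, the yellow cube sits at roughly (6.5, 4.4) before and (4.0, 5.7) after.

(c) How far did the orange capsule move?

2.7

The orange capsule moved from about (9.4, 3.8) to (6.9, 4.8), a distance of √(2.5² + 1.0²) ≈ 2.7.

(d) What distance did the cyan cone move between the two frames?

1.6

The cyan cone moved from about (4.1, 3.1) to (5.6, 2.6), a distance of √(1.5² + 0.5²) ≈ 1.6.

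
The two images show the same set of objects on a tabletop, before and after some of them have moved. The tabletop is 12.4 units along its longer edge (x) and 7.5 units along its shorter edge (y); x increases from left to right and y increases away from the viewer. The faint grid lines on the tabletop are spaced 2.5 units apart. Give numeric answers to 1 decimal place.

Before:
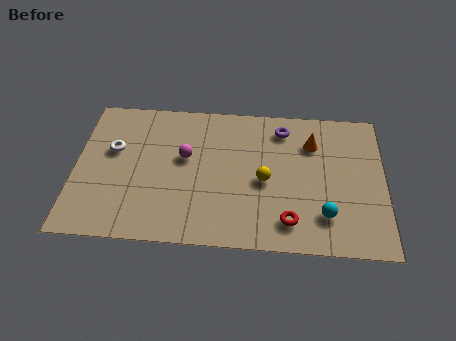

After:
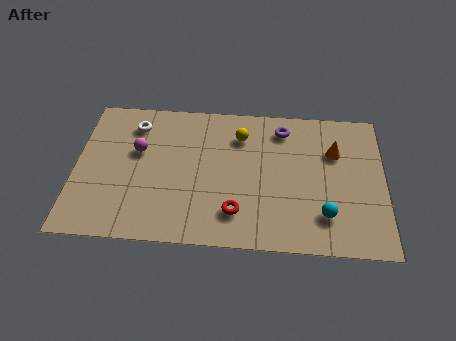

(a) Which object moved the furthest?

the yellow sphere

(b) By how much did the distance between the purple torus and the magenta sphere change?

+1.7

They were about 4.3 units apart before and 6.0 after — 1.7 units further apart.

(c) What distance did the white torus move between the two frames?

1.6

From (1.5, 4.6) to (2.3, 6.0), the white torus covered √(0.8² + 1.4²) ≈ 1.6 units.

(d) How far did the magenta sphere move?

1.9

The magenta sphere was near (4.4, 4.4) before and (2.5, 4.6) after, so it travelled √(1.9² + 0.2²) ≈ 1.9 units.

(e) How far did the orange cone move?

1.0

The orange cone moved from about (9.5, 5.5) to (10.4, 5.1), a distance of √(0.9² + 0.4²) ≈ 1.0.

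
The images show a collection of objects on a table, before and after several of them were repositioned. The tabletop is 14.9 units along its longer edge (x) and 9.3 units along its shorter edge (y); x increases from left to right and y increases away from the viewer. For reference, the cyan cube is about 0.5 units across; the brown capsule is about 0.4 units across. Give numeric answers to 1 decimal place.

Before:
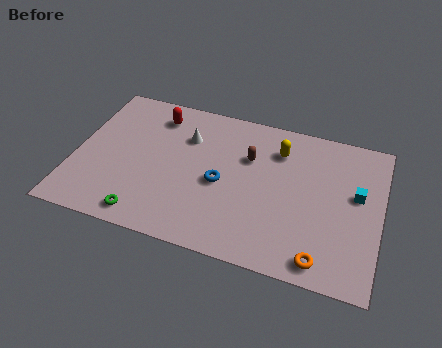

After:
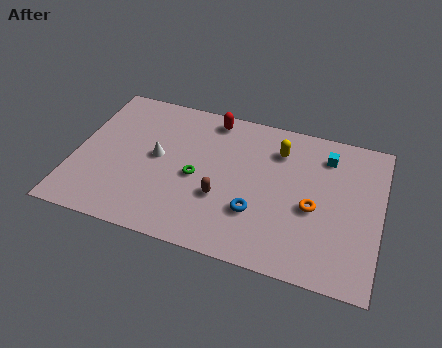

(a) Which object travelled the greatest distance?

the green torus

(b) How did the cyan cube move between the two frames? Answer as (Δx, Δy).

(-1.6, 2.0)

The cyan cube was at about (13.7, 5.4) and moved to about (12.1, 7.4).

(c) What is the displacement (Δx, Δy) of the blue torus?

(1.8, -1.3)

From the two frames, the blue torus sits at roughly (7.2, 4.2) before and (9.0, 2.9) after.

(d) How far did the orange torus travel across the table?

3.0

From (12.3, 1.1) to (11.7, 4.0), the orange torus covered √(0.6² + 2.9²) ≈ 3.0 units.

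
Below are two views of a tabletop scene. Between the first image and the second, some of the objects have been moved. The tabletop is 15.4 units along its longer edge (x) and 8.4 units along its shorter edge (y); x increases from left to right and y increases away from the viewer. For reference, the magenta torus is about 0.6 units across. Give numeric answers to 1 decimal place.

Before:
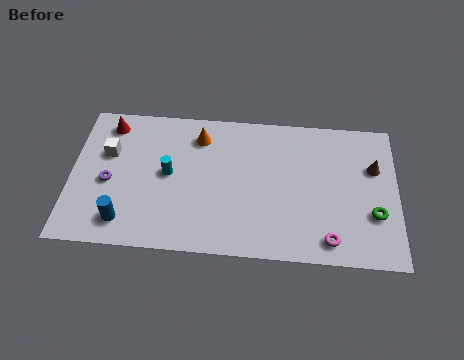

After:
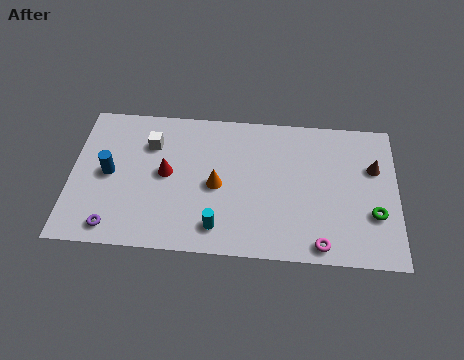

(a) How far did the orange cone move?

2.9

The orange cone was near (6.0, 6.7) before and (6.9, 3.9) after, so it travelled √(0.9² + 2.8²) ≈ 2.9 units.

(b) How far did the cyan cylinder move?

3.8

The cyan cylinder was near (4.6, 4.4) before and (7.0, 1.5) after, so it travelled √(2.4² + 2.9²) ≈ 3.8 units.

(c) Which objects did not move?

the brown cone and the green torus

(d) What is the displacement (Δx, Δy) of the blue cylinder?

(-0.8, 2.7)

From the two frames, the blue cylinder sits at roughly (2.6, 1.5) before and (1.8, 4.2) after.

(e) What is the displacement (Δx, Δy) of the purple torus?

(0.3, -2.6)

From the two frames, the purple torus sits at roughly (1.8, 3.7) before and (2.1, 1.1) after.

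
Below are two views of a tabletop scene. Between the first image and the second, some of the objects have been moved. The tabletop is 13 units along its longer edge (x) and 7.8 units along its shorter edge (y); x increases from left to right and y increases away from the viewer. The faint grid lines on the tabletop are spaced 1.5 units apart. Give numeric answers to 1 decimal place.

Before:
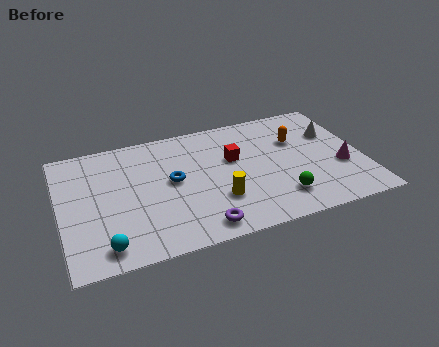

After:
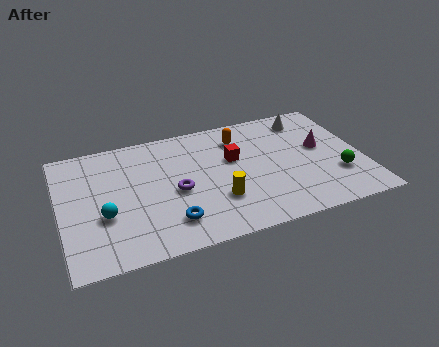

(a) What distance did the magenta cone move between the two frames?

1.7

The magenta cone moved from about (12.0, 2.9) to (11.3, 4.4), a distance of √(0.7² + 1.5²) ≈ 1.7.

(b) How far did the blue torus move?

2.5

The blue torus moved from about (4.8, 4.2) to (4.5, 1.7), a distance of √(0.3² + 2.5²) ≈ 2.5.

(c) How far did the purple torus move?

2.6

The purple torus was near (5.7, 1.0) before and (4.9, 3.5) after, so it travelled √(0.8² + 2.5²) ≈ 2.6 units.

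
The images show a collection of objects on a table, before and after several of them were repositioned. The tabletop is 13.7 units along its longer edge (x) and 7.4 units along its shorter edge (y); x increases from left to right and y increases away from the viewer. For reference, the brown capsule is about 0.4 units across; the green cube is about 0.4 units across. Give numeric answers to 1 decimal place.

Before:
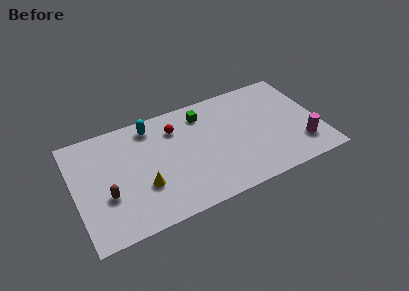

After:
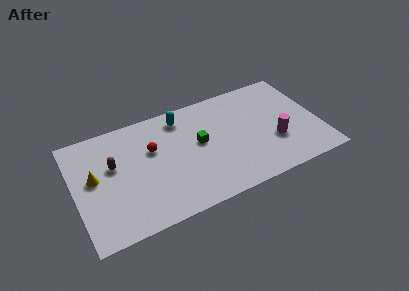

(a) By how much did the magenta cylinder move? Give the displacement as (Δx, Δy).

(-1.4, 0.8)

From the two frames, the magenta cylinder sits at roughly (12.5, 1.8) before and (11.1, 2.6) after.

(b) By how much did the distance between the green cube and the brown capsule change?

-1.8

They were about 6.6 units apart before and 4.8 after — 1.8 units closer together.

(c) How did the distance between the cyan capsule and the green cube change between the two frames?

-0.7

They were about 2.9 units apart before and 2.2 after — 0.7 units closer together.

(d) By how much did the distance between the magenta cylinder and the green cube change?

-2.2

Before: roughly 6.6 units apart; after: 4.4. That's 2.2 units closer together.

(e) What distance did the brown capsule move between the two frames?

1.9

From (1.7, 2.7) to (2.2, 4.5), the brown capsule covered √(0.5² + 1.8²) ≈ 1.9 units.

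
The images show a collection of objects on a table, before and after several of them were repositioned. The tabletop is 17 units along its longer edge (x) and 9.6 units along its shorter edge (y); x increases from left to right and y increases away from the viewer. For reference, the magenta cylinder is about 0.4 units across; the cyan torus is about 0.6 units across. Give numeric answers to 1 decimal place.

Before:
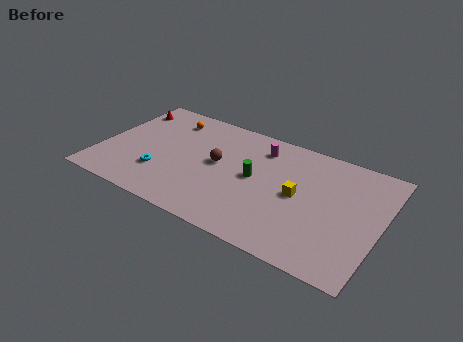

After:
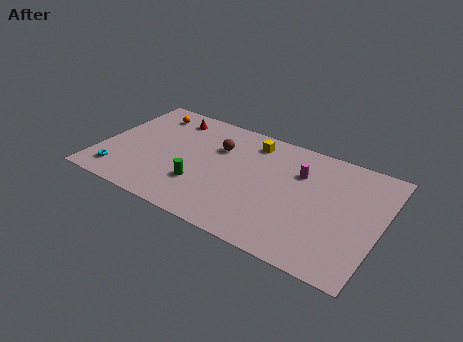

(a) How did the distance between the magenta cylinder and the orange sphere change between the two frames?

+3.9

Before: roughly 5.8 units apart; after: 9.7. That's 3.9 units further apart.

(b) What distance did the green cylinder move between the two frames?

3.7

The green cylinder was near (9.4, 5.0) before and (6.4, 2.9) after, so it travelled √(3.0² + 2.1²) ≈ 3.7 units.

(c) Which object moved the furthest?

the yellow cube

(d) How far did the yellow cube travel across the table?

4.6

From (12.1, 4.8) to (8.8, 8.0), the yellow cube covered √(3.3² + 3.2²) ≈ 4.6 units.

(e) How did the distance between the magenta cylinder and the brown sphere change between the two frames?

+1.6

The distance was about 3.4 in the first image and 5.0 in the second, so they moved 1.6 units further apart.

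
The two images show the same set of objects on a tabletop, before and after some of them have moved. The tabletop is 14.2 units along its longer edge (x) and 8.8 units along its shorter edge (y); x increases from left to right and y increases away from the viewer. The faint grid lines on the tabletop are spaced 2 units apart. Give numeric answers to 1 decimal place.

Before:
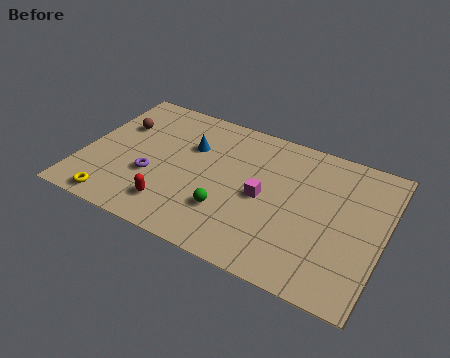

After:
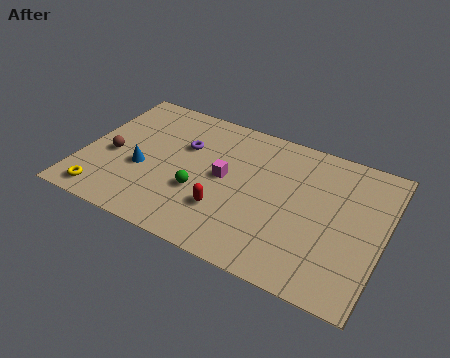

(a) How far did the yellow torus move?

0.6

From (2.0, 0.9) to (1.4, 1.1), the yellow torus covered √(0.6² + 0.2²) ≈ 0.6 units.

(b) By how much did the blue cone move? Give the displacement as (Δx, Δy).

(-2.0, -2.4)

From the two frames, the blue cone sits at roughly (4.9, 5.9) before and (2.9, 3.5) after.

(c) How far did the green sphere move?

1.5

The green sphere was near (7.1, 2.6) before and (5.7, 3.2) after, so it travelled √(1.4² + 0.6²) ≈ 1.5 units.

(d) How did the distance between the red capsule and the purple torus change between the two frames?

+2.2

They were about 1.8 units apart before and 4.0 after — 2.2 units further apart.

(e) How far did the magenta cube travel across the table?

1.9

From (8.6, 4.2) to (6.7, 4.6), the magenta cube covered √(1.9² + 0.4²) ≈ 1.9 units.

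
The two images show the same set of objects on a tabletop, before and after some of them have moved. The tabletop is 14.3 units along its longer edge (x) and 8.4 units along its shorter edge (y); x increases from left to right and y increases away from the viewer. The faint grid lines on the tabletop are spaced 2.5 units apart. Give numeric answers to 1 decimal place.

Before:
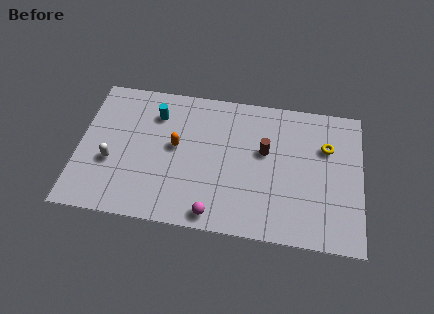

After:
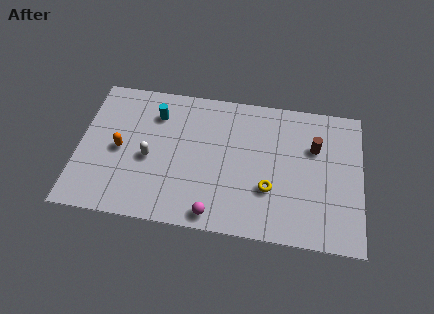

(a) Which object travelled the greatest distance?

the yellow torus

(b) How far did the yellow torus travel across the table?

4.0

The yellow torus moved from about (12.5, 5.7) to (9.7, 2.8), a distance of √(2.8² + 2.9²) ≈ 4.0.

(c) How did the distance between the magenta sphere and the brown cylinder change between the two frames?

+2.0

The distance was about 4.8 in the first image and 6.8 in the second, so they moved 2.0 units further apart.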